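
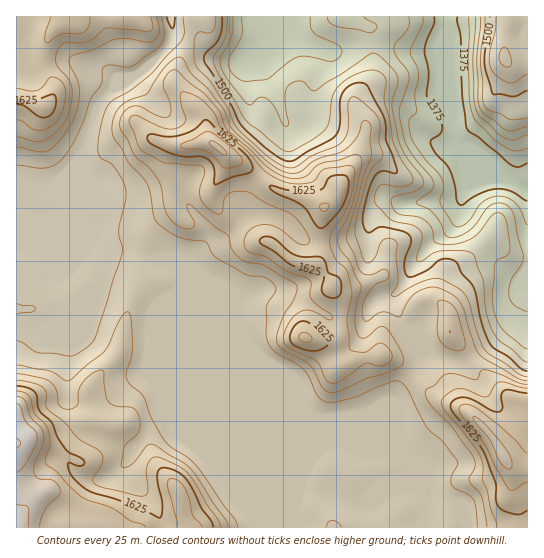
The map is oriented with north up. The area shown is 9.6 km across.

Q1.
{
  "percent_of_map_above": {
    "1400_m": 95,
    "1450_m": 86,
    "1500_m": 79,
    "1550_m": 38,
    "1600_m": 17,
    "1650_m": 4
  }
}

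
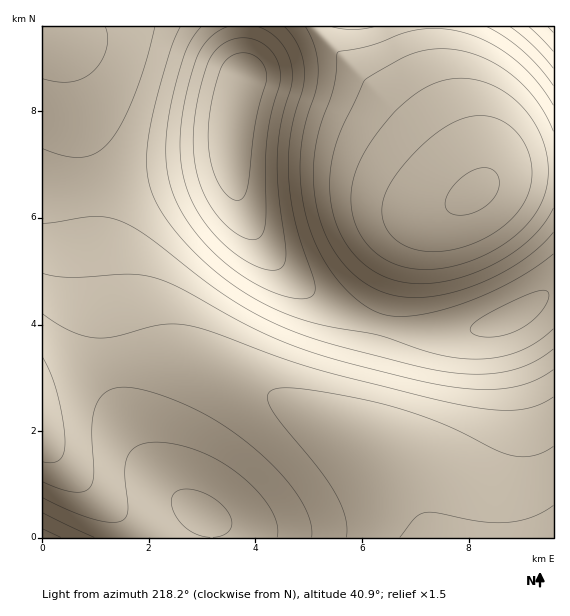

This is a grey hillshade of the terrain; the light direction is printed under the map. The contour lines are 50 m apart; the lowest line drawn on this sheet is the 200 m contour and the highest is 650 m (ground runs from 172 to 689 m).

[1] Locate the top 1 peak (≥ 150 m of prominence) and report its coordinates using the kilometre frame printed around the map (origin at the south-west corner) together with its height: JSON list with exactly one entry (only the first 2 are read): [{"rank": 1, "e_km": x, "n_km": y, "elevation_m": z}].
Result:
[{"rank": 1, "e_km": 3.74, "n_km": 8.56, "elevation_m": 689}]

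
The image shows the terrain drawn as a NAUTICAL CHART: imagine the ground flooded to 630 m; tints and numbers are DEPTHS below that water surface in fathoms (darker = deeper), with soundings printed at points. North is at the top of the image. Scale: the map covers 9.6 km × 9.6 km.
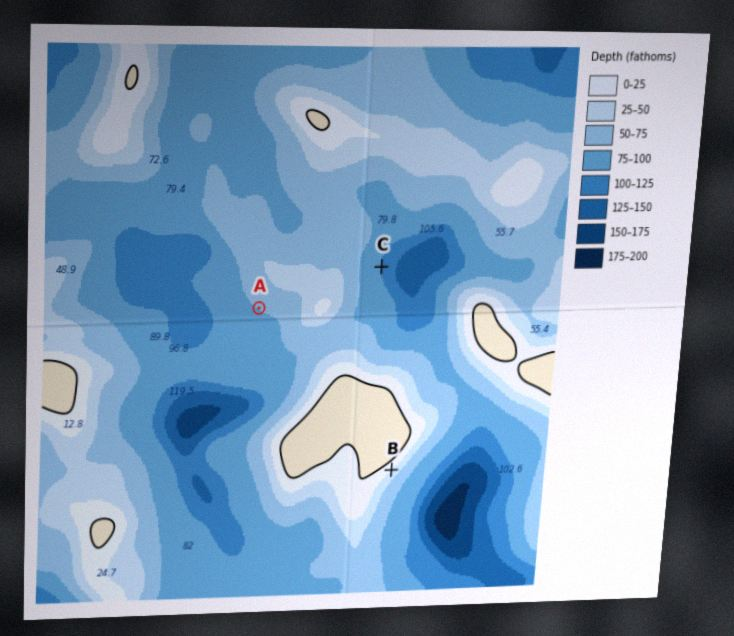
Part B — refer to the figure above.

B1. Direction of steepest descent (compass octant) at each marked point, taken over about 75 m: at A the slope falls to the SW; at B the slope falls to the SE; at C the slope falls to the E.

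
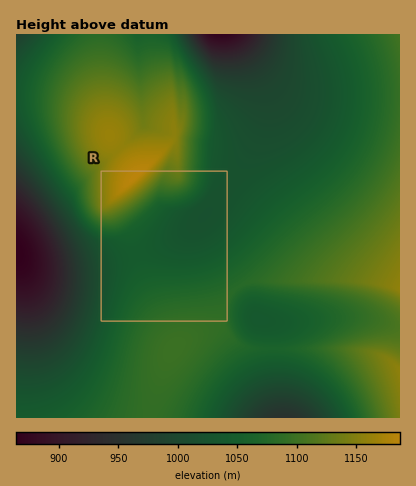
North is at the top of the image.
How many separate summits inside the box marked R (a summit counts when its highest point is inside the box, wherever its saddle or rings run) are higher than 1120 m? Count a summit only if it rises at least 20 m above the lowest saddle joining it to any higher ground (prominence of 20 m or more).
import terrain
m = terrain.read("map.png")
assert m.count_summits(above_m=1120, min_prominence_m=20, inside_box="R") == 1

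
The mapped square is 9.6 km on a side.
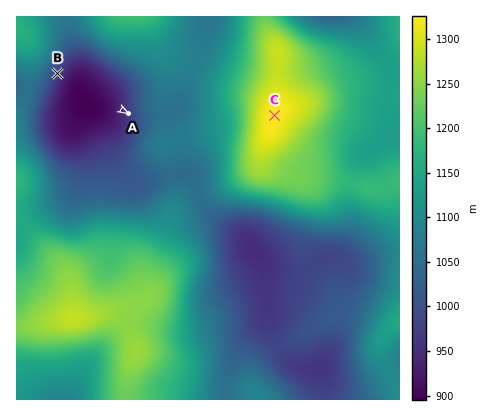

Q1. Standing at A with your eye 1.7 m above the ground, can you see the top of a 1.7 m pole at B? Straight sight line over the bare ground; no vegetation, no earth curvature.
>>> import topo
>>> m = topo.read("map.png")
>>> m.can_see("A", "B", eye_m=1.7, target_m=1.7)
True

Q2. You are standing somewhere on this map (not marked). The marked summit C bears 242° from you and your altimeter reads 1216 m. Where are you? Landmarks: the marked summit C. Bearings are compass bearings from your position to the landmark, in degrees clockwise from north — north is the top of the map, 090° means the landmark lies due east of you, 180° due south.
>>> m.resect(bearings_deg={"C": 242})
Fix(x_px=331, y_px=85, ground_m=1216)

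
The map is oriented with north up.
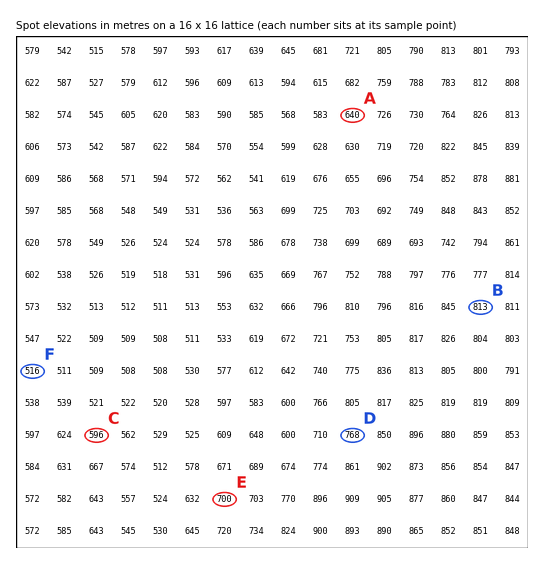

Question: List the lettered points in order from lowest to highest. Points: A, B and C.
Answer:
C A B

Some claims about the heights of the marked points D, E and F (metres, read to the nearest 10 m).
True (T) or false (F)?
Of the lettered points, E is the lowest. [F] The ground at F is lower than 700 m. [T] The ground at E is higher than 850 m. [F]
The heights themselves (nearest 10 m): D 770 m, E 700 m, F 520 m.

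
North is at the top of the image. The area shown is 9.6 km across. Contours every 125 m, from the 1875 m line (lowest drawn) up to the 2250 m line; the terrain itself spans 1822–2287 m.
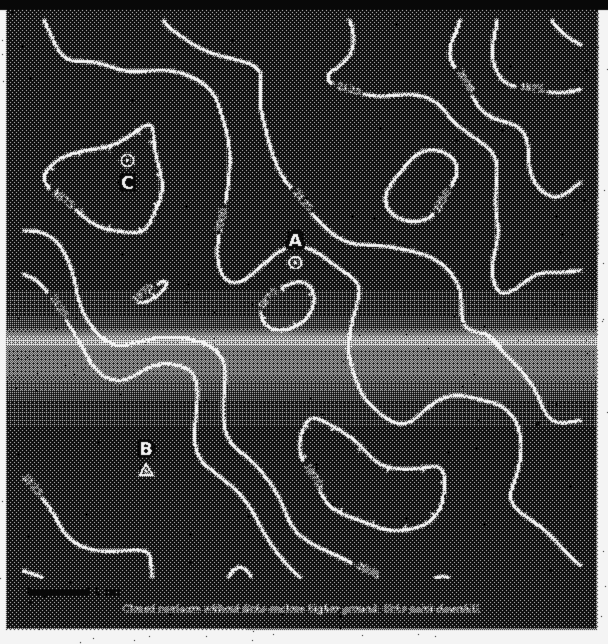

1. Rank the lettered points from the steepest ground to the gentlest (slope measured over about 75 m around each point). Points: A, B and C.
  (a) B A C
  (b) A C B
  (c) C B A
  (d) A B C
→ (d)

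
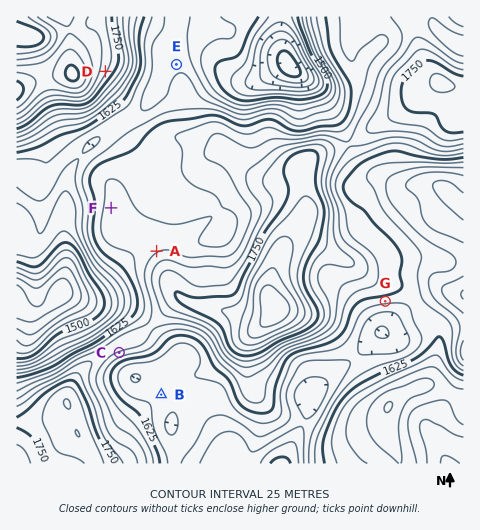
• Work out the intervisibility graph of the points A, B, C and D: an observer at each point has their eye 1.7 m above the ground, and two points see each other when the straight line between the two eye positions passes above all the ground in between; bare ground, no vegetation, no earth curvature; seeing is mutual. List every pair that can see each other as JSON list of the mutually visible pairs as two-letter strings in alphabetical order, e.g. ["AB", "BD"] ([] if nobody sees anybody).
["AD", "BC"]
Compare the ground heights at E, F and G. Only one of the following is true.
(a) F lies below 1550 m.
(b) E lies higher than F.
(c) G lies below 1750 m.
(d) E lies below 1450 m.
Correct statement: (c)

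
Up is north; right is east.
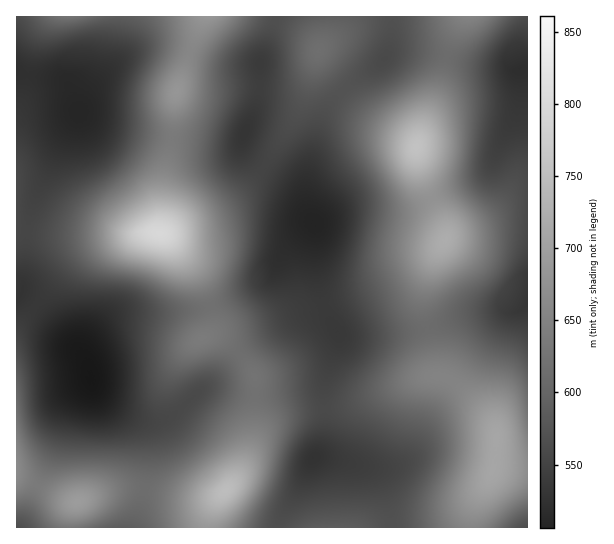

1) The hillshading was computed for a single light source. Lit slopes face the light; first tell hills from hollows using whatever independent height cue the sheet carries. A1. NW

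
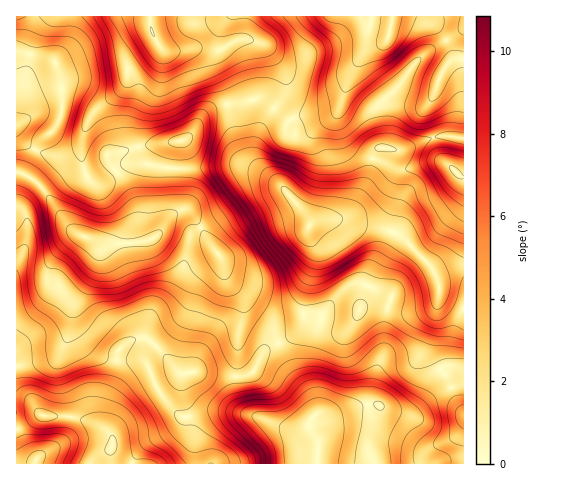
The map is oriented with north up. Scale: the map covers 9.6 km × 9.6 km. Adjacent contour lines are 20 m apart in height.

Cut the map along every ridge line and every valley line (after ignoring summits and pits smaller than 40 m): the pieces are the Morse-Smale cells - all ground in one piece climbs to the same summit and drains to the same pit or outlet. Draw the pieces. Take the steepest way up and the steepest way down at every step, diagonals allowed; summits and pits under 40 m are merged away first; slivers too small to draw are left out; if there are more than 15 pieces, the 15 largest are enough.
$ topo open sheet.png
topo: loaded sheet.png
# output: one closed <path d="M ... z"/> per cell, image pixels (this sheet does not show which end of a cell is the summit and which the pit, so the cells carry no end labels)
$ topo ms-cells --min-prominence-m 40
<path d="M20 172l-4 1 0 225 15 4 10 13 35 2 20 7 9 6-3-7 2-18 11-31 3-21 7-9 13-6 7 0 12 8 23 27 21-1 28 4 14 0 7-2 5-5 7-15 16-12-8-21-15-12-27-28-9-26-13-17-11-21-7-6-7-1-8 4-11 16-12 10-20 4-26 0-28-11-10-10-26-37-8-8z"/><path d="M340 219l-20 1-9 4-2 3-1 4 8 20 0 6-11 36-2 30-9 11-16 9 14 28 16 20 8 19 0 4-7 12 9 16-1 21 146 1 1-197-16 3-11 8-8-14-31-30z"/><path d="M150 16l-117 0-7 24-3 7-6 3 1 2 29 6 9 5 6 20 1 19-1 11-5 12-17 15-16 34 16 12 26 37 10 10 28 11 37-2-5-4 1-29-2-7-11-21-11-13-6-13 36-9 39-5 9-7 15-21 12-7 9-2-16-47-7-6-7-2-17 2-14 0-5-2-8-15z"/><path d="M463 16l-70 0-6 24-5 4-14 5-8 8-9 17-11 31-4 5-11 4-27 2-10 4-14-12-8 11-10 20-1 19 4 7 44 45 8 14 9-4 22-2 10-8 15-29 7-27 5-6 23 2 35-14 27 2z"/><path d="M227 105l-9 1-12 7-15 21-9 7-45 6-28 7-2 3 6 11 11 13 11 21 2 7 0 32 9 0 8-3 19-24 8-4 7 1 7 6 11 21 13 17 9 26 27 28 15 12 9 22 15-9 9-11 2-30 11-36 0-6-8-20 2-8-7-13-25-27-33-24-10-19z"/><path d="M145 338l-14 2-12 10-4 24-10 25-3 24 11 16-3 10 1 15 206-1 1-21-9-16 7-12 0-4-8-19-16-20-14-28-9 4-7 7-7 15-5 5-7 2-14 0-28-4-21 1-23-26z"/><path d="M452 136l-15 0-35 14-23-2-5 6-7 27-13 26-6 7-10 4 23 8 20 2 17 6 31 30 8 14 11-8 16-4 0-127z"/><path d="M392 16l-148 0 0 19-3 4 24 6 15 19 6 13 0 13-11 19 11 10 5 1 7-4 32-3 9-5 8-26 13-25 8-8 14-5 5-4z"/><path d="M243 16l-92 0-1 10 11 23 5 2 31-2 7 2 7 6 17 48 31-6 15 9 12-18-3-20-18-25-24-6 3-4z"/><path d="M32 16l-16 1 0 155 8 3 16-35 17-15 6-20-1-22-6-20-9-5-30-6 6-5 3-7 6-19z"/><path d="M43 415l-8 2-19 13 1 34 93-1 3-24-7-9-30-13z"/><path d="M259 99l-30 5-2 4 13 44 6 9 20 13-11-16 0-14 8-21 11-14z"/><path d="M22 399l-6 0 1 30 23-15-9-12z"/>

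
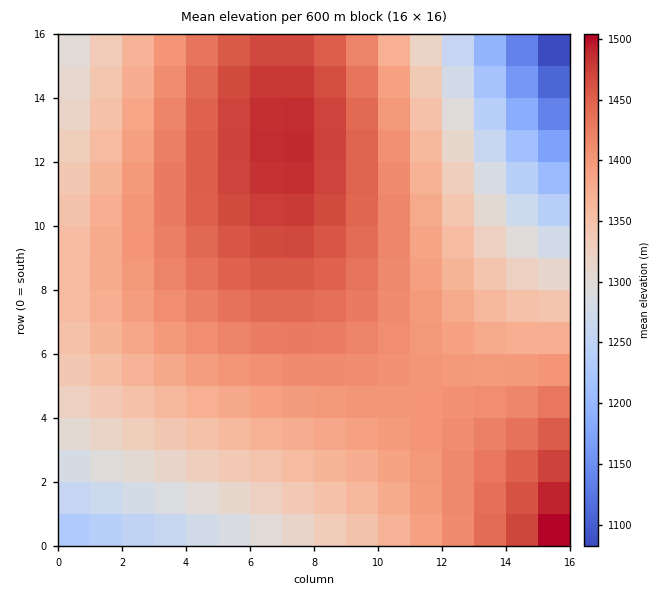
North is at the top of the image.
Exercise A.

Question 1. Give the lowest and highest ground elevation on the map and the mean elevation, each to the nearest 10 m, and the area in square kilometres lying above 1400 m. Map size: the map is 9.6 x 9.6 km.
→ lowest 1050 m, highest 1530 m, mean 1380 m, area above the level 40.4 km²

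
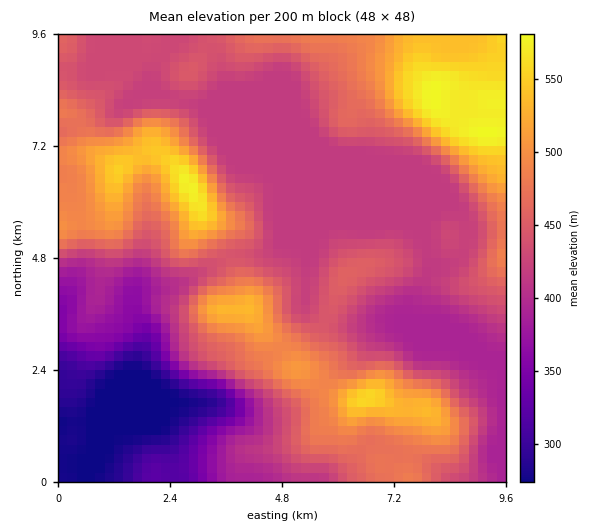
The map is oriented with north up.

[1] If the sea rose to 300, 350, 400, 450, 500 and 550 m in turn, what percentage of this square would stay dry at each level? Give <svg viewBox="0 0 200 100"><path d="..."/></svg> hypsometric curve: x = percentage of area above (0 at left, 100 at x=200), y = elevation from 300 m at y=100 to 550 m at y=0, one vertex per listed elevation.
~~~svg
<svg viewBox="0 0 200 100"><path d="M186 100l-7-20-22-20-79-20-45-20-23-20"/></svg>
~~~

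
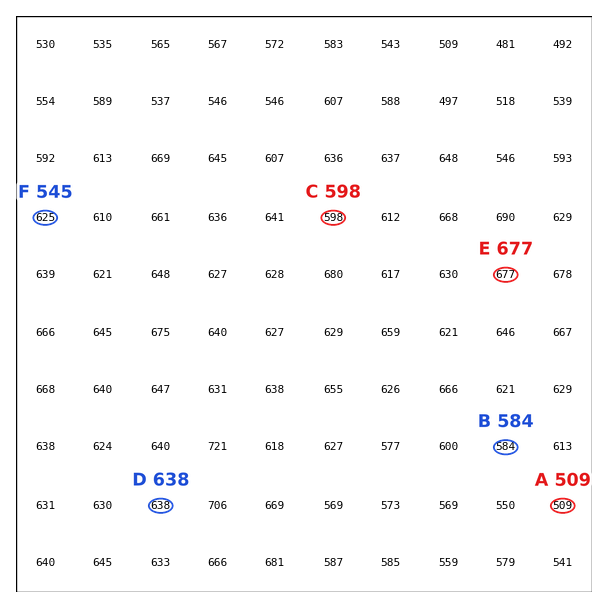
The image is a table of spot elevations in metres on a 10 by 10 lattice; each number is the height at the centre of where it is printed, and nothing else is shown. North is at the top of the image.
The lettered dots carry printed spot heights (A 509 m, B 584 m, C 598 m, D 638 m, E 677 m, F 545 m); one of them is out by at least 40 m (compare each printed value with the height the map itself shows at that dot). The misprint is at F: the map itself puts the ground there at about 625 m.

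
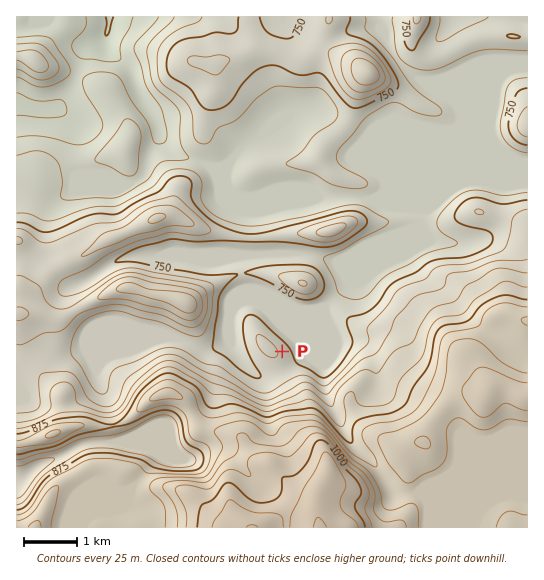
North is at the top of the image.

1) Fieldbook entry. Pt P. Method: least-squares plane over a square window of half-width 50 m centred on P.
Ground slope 5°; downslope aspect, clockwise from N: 67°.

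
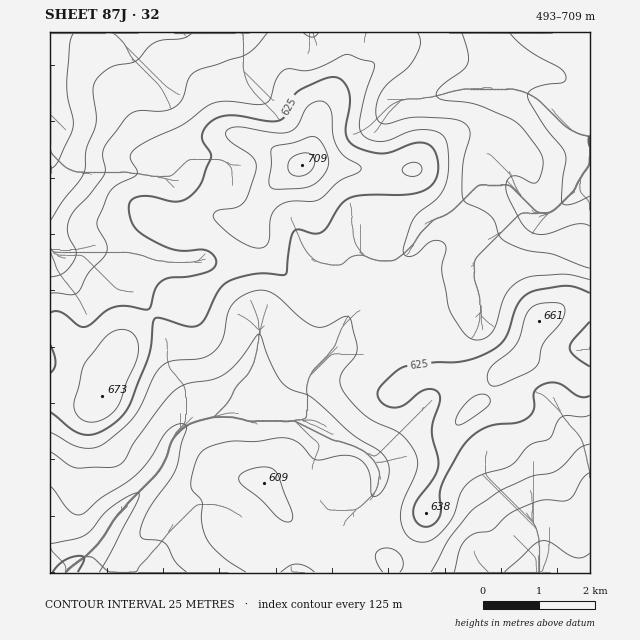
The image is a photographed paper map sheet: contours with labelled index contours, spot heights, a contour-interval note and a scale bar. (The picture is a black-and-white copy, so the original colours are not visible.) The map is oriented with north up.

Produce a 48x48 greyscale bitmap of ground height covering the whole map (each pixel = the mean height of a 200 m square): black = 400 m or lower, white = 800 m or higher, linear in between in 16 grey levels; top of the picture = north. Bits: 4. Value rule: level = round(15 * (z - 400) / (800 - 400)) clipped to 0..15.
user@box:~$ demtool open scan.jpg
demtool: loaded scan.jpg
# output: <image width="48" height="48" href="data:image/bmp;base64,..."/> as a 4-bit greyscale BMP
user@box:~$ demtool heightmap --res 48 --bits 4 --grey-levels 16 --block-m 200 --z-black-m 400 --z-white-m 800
<image width="48" height="48" href="data:image/bmp;base64,Qk32BAAAAAAAAHYAAAAoAAAAMAAAADAAAAABAAQAAAAAAIAEAAATCwAAEwsAABAAAAAAAAAAAAAAABEREQAiIiIAMzMzAERERABVVVUAZmZmAHd3dwCIiIgAmZmZAKqqqgC7u7sAzMzMAN3d3QDu7u4A////AEREVVVVVmZmd3d3d3d3eId3ZlVVVUREVURERVVVZmZnd3d3d3d3eId3dmVVVVRFVVRERVVmZmZ3d3d3d3d3d3d3dmVVVVVVVVVVRFVmZmZ3d3d3d3d3d3eIh2ZmVVVVVVVVVFVmZmd3d3d3d3d3d3iJh3ZmZVVVVVZmVUVWZmd3d3eHd3d3d3iZmHdmZlVVVVZmZVVWZmd3d3iHd3d3d3iJiHd2ZmZmZWZmZlVVZnd3eIiHd3d3d3eIiId3dmZmZWZmZmZVVnd3eIh3d3d3d3eIiIh3d3ZmZmZ3d2ZlVmd3d3d3d3d3d3d4iIiIh3d3Znd3d3ZlVmd3d3d3d3d3d3eIiYiIiHd3dneIh3dmVmZ3d3d3dmZnd3eImZiIiId3d4iJiHdmZmZmZmZmZmZ3d3iImZmIiIiHd4mZmYd2ZmZmZmZmZmd3eIiImZmZmYiHd5mqqph3ZmZmZmZmZnd4iIiIiZmZmZiIiJmaqph3dmZmZmZnd3d4iJmIiZmZmZiIiJmaqqmHd2ZmZmd3d3eIiJmYmZmZmZiImZmaqqmHd3d3Zmd3d3eIiImZmZmaqZmZmYmaqqmId3d3d3d3d3d4iIiIiJmZqqmZmImZqqqYiIh3d3d3d3d4iIiIiIiJmqmZiJmZmqqYiIiHd3d3d3d4iIiIiIiImaqZiJmZmZmYiIiId3d3d3d4iIiIiId4iaqZmJmImZmYiZiId3d3iIh4iIiIiHd3iaqpmYiIiIiImZmId3d4iIiIiIiIh3d3iZqpmYiIiIiImZmIh3eIiIiIiIiIh3d3iJmZmXd4iIiImZmYiIiIiIiIiIiIh3d3eIiIiGd4iIiIiIiJmIiIiIiIiIiIh3d3d3d4d2Z3iIiIiIiJmZmYiIiIiIiIh3d3d3d3dmZ3eIiIiIiJmZmYiIiIiId4h3d3d3dmZmZ3eIiJmZmZmamYiIiIiIh3d3d3dmZmZmZ3iIiZmZmZqqmZiYiIiIh3d3d3ZmVWZmZ3iImZmZmaqqmZmZiIiIh3d3d3ZlVVVVZ3eImZmZmZmqqZmZmIiIiId3dmZVVVVVZneIiIiImZmaqqqpmYiIiIh3ZmZVVVRVVmd4iIiIiZmaq7uqmZmZmZh3ZmZmZVRFVWZ3eIiIiZmaq7u6qZmZmZh3ZmZmZVRFVWZ3iIiIiZmaq7y7qZmZmZh3ZmZmZVRFVWZ3eIiIiZmaq7u6qZiImZh3ZmZmZVREVWZ3d4iIiZqqqqqqmId4iIh3ZmZmVURERVZnd3eIiZmZmZqqmId3d3d3ZmZlVURERVZmd3d3iImIiJmqmIdmZ3ZmZmZVVEREVVZmZmZ3eIiIiJmZmYdmZmZmZlVVVEVEVWZmZmZnd3d3eImZmId2ZmZVVVVVVVVUVWZmZmZnd3d3eIiJmId2ZmZlVVVVVVVUVVZmZmZmd3d3d4iIiIh3dmZmVVVVVVVUVVVmZmZmZnd3d3d3iId3d2ZmZVVVVVVUVVVVVmZmZmZnd3d3d3d3d2ZmVVVVVVVEVVVVVWZmZmZmd3d3d3d3d2ZmVVVVRERA=="/>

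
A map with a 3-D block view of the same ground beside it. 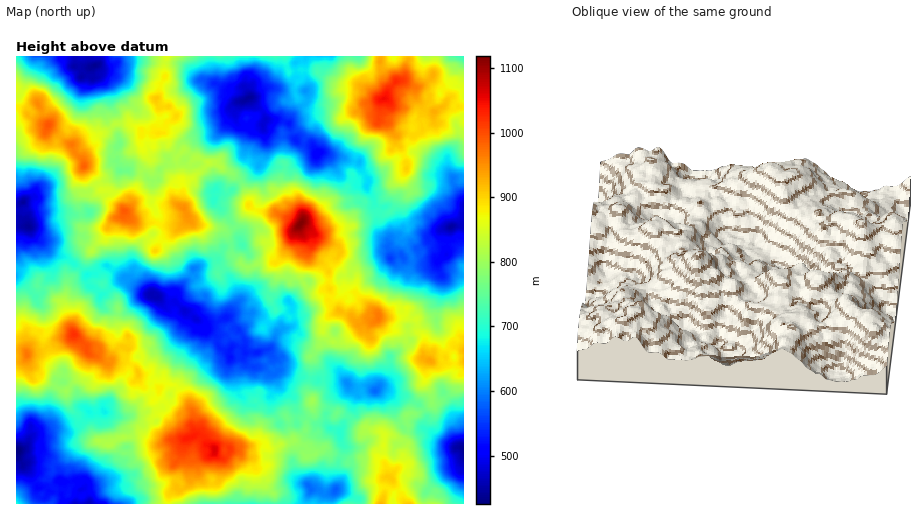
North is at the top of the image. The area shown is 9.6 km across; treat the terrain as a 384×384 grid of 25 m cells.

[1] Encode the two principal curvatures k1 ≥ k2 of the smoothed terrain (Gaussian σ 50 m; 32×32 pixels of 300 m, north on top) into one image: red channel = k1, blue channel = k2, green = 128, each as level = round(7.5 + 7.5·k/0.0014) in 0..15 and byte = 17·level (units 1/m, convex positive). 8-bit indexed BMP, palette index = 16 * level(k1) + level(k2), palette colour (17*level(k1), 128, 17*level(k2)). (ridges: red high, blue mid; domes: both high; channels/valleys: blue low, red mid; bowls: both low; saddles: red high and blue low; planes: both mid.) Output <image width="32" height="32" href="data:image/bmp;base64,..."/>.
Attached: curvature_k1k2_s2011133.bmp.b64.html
<image width="32" height="32" href="data:image/bmp;base64,Qk02CAAAAAAAADYEAAAoAAAAIAAAACAAAAABAAgAAAAAAAAEAAATCwAAEwsAAAABAAAAAAAAAIAAABGAAAAigAAAM4AAAESAAABVgAAAZoAAAHeAAACIgAAAmYAAAKqAAAC7gAAAzIAAAN2AAADugAAA/4AAAACAEQARgBEAIoARADOAEQBEgBEAVYARAGaAEQB3gBEAiIARAJmAEQCqgBEAu4ARAMyAEQDdgBEA7oARAP+AEQAAgCIAEYAiACKAIgAzgCIARIAiAFWAIgBmgCIAd4AiAIiAIgCZgCIAqoAiALuAIgDMgCIA3YAiAO6AIgD/gCIAAIAzABGAMwAigDMAM4AzAESAMwBVgDMAZoAzAHeAMwCIgDMAmYAzAKqAMwC7gDMAzIAzAN2AMwDugDMA/4AzAACARAARgEQAIoBEADOARABEgEQAVYBEAGaARAB3gEQAiIBEAJmARACqgEQAu4BEAMyARADdgEQA7oBEAP+ARAAAgFUAEYBVACKAVQAzgFUARIBVAFWAVQBmgFUAd4BVAIiAVQCZgFUAqoBVALuAVQDMgFUA3YBVAO6AVQD/gFUAAIBmABGAZgAigGYAM4BmAESAZgBVgGYAZoBmAHeAZgCIgGYAmYBmAKqAZgC7gGYAzIBmAN2AZgDugGYA/4BmAACAdwARgHcAIoB3ADOAdwBEgHcAVYB3AGaAdwB3gHcAiIB3AJmAdwCqgHcAu4B3AMyAdwDdgHcA7oB3AP+AdwAAgIgAEYCIACKAiAAzgIgARICIAFWAiABmgIgAd4CIAIiAiACZgIgAqoCIALuAiADMgIgA3YCIAO6AiAD/gIgAAICZABGAmQAigJkAM4CZAESAmQBVgJkAZoCZAHeAmQCIgJkAmYCZAKqAmQC7gJkAzICZAN2AmQDugJkA/4CZAACAqgARgKoAIoCqADOAqgBEgKoAVYCqAGaAqgB3gKoAiICqAJmAqgCqgKoAu4CqAMyAqgDdgKoA7oCqAP+AqgAAgLsAEYC7ACKAuwAzgLsARIC7AFWAuwBmgLsAd4C7AIiAuwCZgLsAqoC7ALuAuwDMgLsA3YC7AO6AuwD/gLsAAIDMABGAzAAigMwAM4DMAESAzABVgMwAZoDMAHeAzACIgMwAmYDMAKqAzAC7gMwAzIDMAN2AzADugMwA/4DMAACA3QARgN0AIoDdADOA3QBEgN0AVYDdAGaA3QB3gN0AiIDdAJmA3QCqgN0Au4DdAMyA3QDdgN0A7oDdAP+A3QAAgO4AEYDuACKA7gAzgO4ARIDuAFWA7gBmgO4Ad4DuAIiA7gCZgO4AqoDuALuA7gDMgO4A3YDuAO6A7gD/gO4AAID/ABGA/wAigP8AM4D/AESA/wBVgP8AZoD/AHeA/wCIgP8AmYD/AKqA/wC7gP8AzID/AN2A/wDugP8A/4D/AKVgw8XEwfbmwZP3+KWUx6PWx/jmwZJwoHDi4tOzgOW0tbK0koJwo7W1k7Gz5tXmo6S2xYJgcLFQ19bXxKLyxZNhlMe0gqWlxJGU+NWmoqbGo9fIodWzxtKkptfm6MZiYXGlk8W1trS0o7Wlx5TX99bWo8WB1+fXsrTXs7XHpZSCoJOU1+f6+OSixujoxtXl6Pbm5ua2pcaAxZHmw9bDgFCxUJOTw7Nyxbaio5XI2KaDccZxorSkkID55tqhorPlx6CSc8TDkmGikrSRtObFlZSStcPXstbl9cLHpNX31LSkosai+ZDDUNTFtaSR+delgqS2g6PF+aOToYGSgqDU1NWz+tG0s+jFsOi0x9TDpaSjxuaSpdWitlDBUHCT6PVAxdfXk2C1g/mz9rXWpMikUZODgoNy48SjgMaUs3O05uTU+bW0cNb45sSypLWlpbSUkpPCgnH45mGkteeA0vn6xJHXpMP39uejxPnVtpSkpLKlkbKg57P19dW0+6GxkOaztcbFsfn5o8TU57PXg4NytrSx+6CAgPiAkujVxKTDpHG215Ny1OWCkOLXtmCicJOycbWR9tKBxPf1xPn4xNej1cbGYMXFtqKS+oBgkKG0s/eQk7X1QJPF1ISz6LTn17WztdTFotWToeSw0ECxYObD+KOCkuTj0sTWlOSSpJSUxVCTpPmi2MGR03GzsNfXkLP4svnT1XGisOSB5sSjkqRxcLTmlJLBsvVwpWD49cVwsKPnwsP3o+rClNa0k1CS1oSAxKSTYcXH9calwPX0tZLWk7Nw1pD1xOfR18aTcce0tcS0cmCktdfS95X5oLT45/bUtHKQgPv498Wz1KFypMWScLGDgtbGw1D1+eizg5X41ZCxxuL3wv3GlLXms/bFoqSUw2CitdbFkdD495C1+fhggbP8wNW098LVkcSjo8bXgqSjxWBw1dOyxZLncqTE4mBhgPTCxNbGo8eyk5Dmw+b3xdOzgYCU+eWycKGSkcjW07P302DEscKis8PUcLP61XKDcOe2pJD36nCjg9eClJT1+LORoPf6pDCRsWDE5OT2dIHUxufl9vfEg4DmtpSyxbHE98SisrLAYJCTw6Dl1aKjYYCU2Pex16XlgOfH18XCpIChkHDG0bKS16PF1vO0xdb54bTE+tWjtKTVtZKj+dd0c4H4oZBwttTm9tT51oRyt7aAwfj0p6D35ebC1vfm98SEcYGx+NfStJO119Xox6K05dSw+9algIKSpLL41MGjsqK1gaOB05Fg2LS1xfeT1qORtsSUo7NggYFhk9X51mBwkaFAcqT2w+O1tviS1PrE9dXGlaPDgHJwkHCitPKwhISl15OSxMKx57L5cPTRwtPE1dU="/>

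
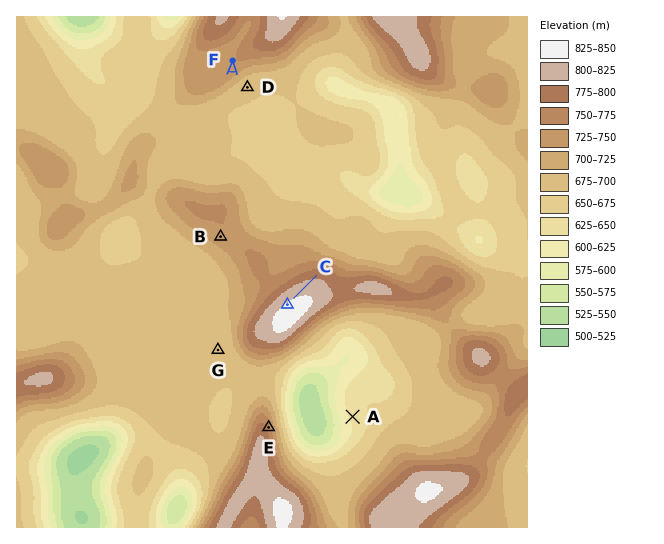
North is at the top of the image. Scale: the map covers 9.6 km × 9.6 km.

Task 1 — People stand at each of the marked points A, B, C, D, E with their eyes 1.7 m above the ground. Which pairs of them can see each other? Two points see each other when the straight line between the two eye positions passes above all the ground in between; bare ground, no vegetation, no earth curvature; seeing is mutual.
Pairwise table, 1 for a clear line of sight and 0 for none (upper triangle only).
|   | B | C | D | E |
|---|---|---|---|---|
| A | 0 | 0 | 0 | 1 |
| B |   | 1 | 0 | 0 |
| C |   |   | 1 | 0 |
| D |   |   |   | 0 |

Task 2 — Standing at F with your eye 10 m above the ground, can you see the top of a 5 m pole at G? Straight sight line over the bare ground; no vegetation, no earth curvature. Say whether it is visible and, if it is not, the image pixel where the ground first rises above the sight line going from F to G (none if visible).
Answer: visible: false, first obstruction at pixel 226 192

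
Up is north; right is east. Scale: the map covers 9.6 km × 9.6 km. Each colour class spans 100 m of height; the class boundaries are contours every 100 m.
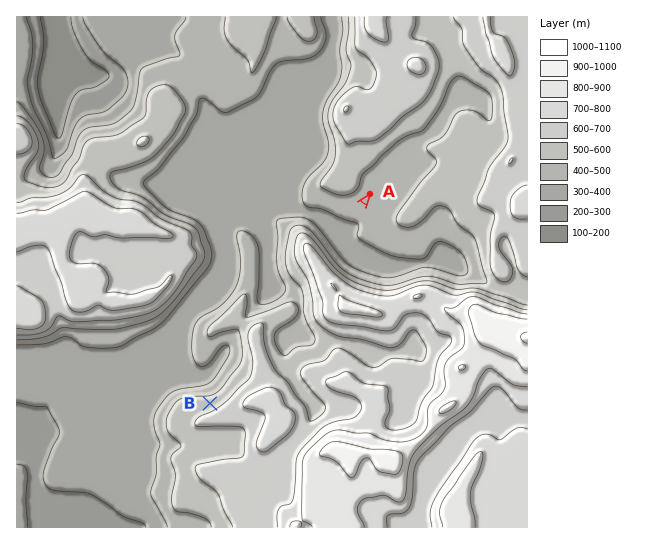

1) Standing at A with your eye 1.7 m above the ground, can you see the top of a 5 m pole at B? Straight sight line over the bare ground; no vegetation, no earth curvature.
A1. no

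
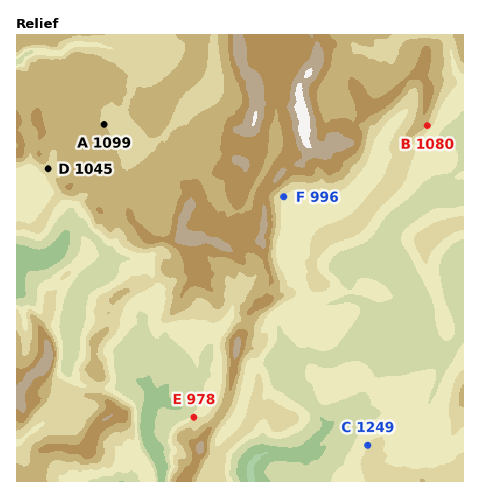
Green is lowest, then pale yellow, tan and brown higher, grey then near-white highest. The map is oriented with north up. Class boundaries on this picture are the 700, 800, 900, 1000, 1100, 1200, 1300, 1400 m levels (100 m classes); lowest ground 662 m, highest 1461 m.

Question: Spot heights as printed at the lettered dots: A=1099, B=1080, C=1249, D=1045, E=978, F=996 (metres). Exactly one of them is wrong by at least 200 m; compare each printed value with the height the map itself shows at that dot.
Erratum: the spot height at C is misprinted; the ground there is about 999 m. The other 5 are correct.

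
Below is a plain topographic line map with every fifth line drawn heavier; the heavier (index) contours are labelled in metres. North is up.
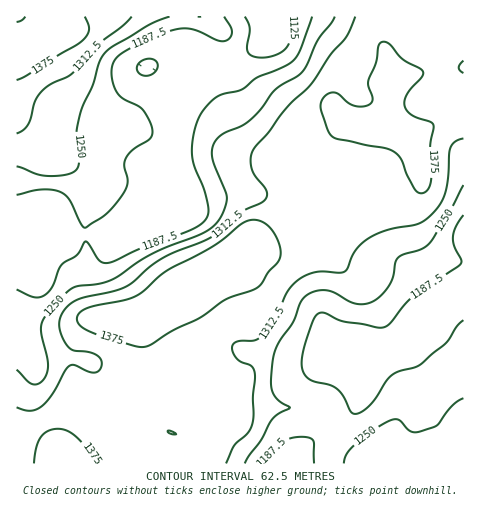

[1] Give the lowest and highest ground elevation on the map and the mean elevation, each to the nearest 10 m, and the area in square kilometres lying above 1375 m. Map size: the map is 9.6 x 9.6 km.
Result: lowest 1090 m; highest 1440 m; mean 1280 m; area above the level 10.5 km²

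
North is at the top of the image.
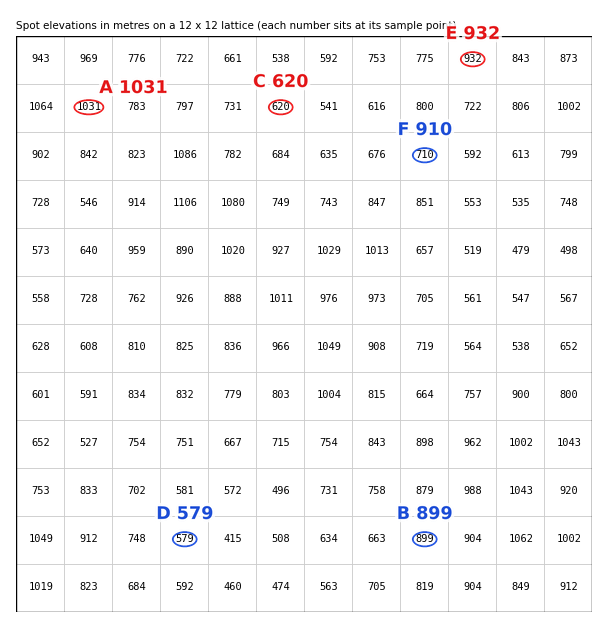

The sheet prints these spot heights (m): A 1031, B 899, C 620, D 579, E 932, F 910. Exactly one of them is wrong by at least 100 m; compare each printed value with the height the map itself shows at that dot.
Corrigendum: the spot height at F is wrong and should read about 710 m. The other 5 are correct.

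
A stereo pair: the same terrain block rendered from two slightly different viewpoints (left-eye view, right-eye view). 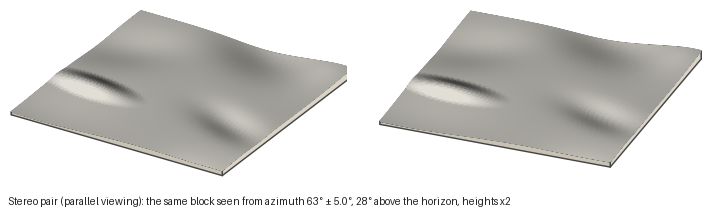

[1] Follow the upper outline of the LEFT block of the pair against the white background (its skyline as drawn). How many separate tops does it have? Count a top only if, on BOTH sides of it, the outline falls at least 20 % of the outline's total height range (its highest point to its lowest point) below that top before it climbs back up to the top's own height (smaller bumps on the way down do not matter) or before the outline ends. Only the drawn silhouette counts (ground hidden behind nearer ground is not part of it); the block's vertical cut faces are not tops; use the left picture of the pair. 1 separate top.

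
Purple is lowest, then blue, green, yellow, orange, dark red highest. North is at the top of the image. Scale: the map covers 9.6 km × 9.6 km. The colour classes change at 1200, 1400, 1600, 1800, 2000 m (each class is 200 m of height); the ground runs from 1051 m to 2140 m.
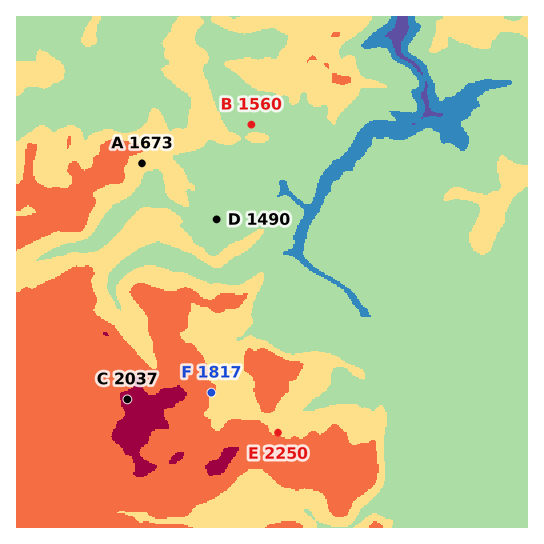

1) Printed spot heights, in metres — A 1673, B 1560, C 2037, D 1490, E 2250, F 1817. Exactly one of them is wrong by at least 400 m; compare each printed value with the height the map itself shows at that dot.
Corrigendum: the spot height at E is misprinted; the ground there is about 1750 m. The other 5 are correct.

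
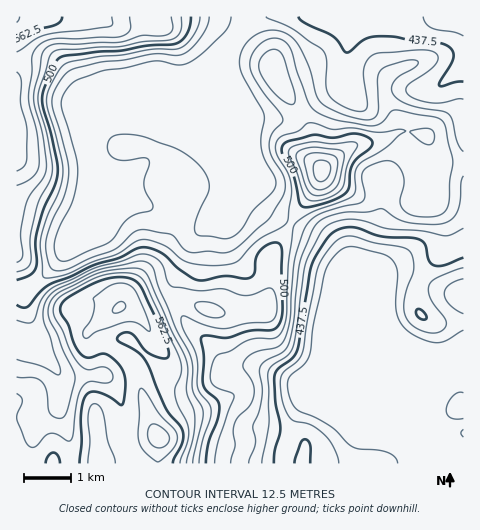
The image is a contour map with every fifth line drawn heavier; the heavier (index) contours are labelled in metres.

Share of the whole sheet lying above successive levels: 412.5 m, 88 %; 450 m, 74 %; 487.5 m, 35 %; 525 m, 20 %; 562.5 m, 7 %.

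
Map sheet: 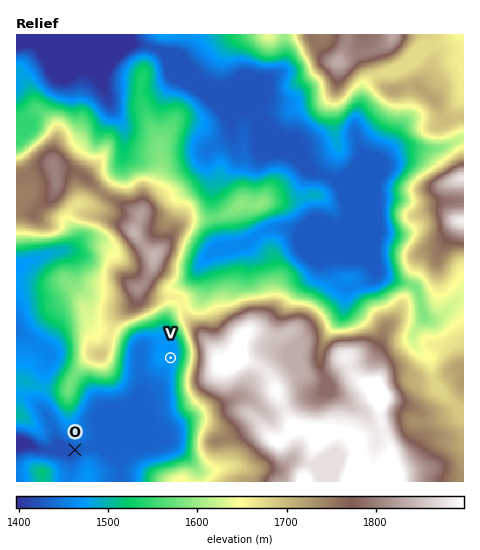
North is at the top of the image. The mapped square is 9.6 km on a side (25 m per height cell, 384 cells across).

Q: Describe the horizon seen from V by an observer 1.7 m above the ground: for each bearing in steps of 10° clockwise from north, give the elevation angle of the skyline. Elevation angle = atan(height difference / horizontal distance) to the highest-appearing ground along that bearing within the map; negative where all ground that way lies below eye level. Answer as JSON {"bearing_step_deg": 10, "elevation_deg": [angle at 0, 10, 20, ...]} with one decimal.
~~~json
{"bearing_step_deg": 10, "elevation_deg": [8.5, 10.0, 13.1, 16.1, 19.7, 23.0, 25.0, 25.9, 26.4, 26.6, 26.5, 26.0, 24.8, 22.5, 18.7, 13.6, 7.9, 3.6, 3.7, 1.4, -0.6, -0.2, -0.2, 0.6, 0.5, 2.8, 6.0, 8.5, 8.6, 8.2, 8.4, 9.9, 12.1, 12.9, 11.9, 10.4]}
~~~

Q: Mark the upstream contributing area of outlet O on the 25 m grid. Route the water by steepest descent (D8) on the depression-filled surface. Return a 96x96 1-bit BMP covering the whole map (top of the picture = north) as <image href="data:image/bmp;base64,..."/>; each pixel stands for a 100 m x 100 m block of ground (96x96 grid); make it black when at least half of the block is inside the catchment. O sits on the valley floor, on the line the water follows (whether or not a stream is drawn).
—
<image width="96" height="96" href="data:image/bmp;base64,Qk2+BAAAAAAAAD4AAAAoAAAAYAAAAGAAAAABAAEAAAAAAIAEAAATCwAAEwsAAAIAAAAAAAAA////AAAAAAAAAf////////8AAAAAAf////////8AAAAAAf////////+AAAAAAf////////+AAAAAAf////////+AAAAAAf////////+AAAAAA/////////+AAAAAB/////////+AAAAAB/////////+AAAAAB/////////8AAAAAD////////zwAAAAAD////////AAAAAAAD///////4AAAAAAAD///////4AAAAAAAH///////wAAAAAAAH///////wAAAAAAAH///////gAAAAAAAH///////gAAAAAAAH///////AAAAAAAAH///////AAAAAAAAH//////+AAAAAAAAD//////+AAAAAAAAD//////+AAAAAAAAB//////8AAAAAAAAA//////4AAAAAAAAAf/////gAAAAAAAAAP////AAAAAAAAAAAD///+AAAAAAAAAAAB///8AAAAAAAAAAAB///4AAAAAAAAAAAA///4AAAAAAAAAAAA///wAAAAAAAAAAAA///gAAAAAAAAAAAAf//AAAAAAAAAAAAAf/+AAAAAAAAAAAAAP/+AAAAAAAAAAAAAH/8AAAAAAAAAAAAAD/8AAAAAAAAAAAAAA/8AAAAAAAAAAAAAA/4AAAAAAAAAAAAAAwAAAAAAAAAAAAAAAAAAAAAAAAAAAAAAAAAAAAAAAAAAAAAAAAAAAAAAAAAAAAAAAAAAAAAAAAAAAAAAAAAAAAAAAAAAAAAAAAAAAAAAAAAAAAAAAAAAAAAAAAAAAAAAAAAAAAAAAAAAAAAAAAAAAAAAAAAAAAAAAAAAAAAAAAAAAAAAAAAAAAAAAAAAAAAAAAAAAAAAAAAAAAAAAAAAAAAAAAAAAAAAAAAAAAAAAAAAAAAAAAAAAAAAAAAAAAAAAAAAAAAAAAAAAAAAAAAAAAAAAAAAAAAAAAAAAAAAAAAAAAAAAAAAAAAAAAAAAAAAAAAAAAAAAAAAAAAAAAAAAAAAAAAAAAAAAAAAAAAAAAAAAAAAAAAAAAAAAAAAAAAAAAAAAAAAAAAAAAAAAAAAAAAAAAAAAAAAAAAAAAAAAAAAAAAAAAAAAAAAAAAAAAAAAAAAAAAAAAAAAAAAAAAAAAAAAAAAAAAAAAAAAAAAAAAAAAAAAAAAAAAAAAAAAAAAAAAAAAAAAAAAAAAAAAAAAAAAAAAAAAAAAAAAAAAAAAAAAAAAAAAAAAAAAAAAAAAAAAAAAAAAAAAAAAAAAAAAAAAAAAAAAAAAAAAAAAAAAAAAAAAAAAAAAAAAAAAAAAAAAAAAAAAAAAAAAAAAAAAAAAAAAAAAAAAAAAAAAAAAAAAAAAAAAAAAAAAAAAAAAAAAAAAAAAAAAAAAAAAAAAAAAAAAAAAAAAAAAAAAAAAAAAAAAAAAAAAAAAAAAAAAAAAAAAAAAAAAAAAAAAAAAAAAAAAAAAAAAAAAAAAAAAAAAAAAAAAAAAAAAAAAAAAAAAAAAAAAAAAAAAAAAAAAAAAAAAAAAAAAAAAAAAAAAAAAAAAAAAAAAAAAAAAAAAAAA="/>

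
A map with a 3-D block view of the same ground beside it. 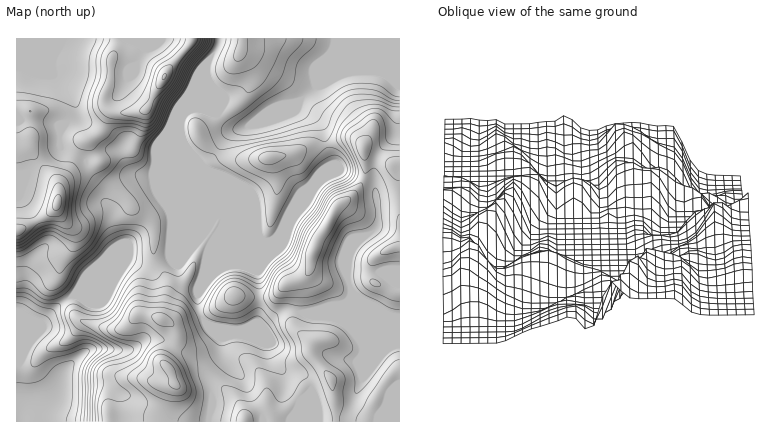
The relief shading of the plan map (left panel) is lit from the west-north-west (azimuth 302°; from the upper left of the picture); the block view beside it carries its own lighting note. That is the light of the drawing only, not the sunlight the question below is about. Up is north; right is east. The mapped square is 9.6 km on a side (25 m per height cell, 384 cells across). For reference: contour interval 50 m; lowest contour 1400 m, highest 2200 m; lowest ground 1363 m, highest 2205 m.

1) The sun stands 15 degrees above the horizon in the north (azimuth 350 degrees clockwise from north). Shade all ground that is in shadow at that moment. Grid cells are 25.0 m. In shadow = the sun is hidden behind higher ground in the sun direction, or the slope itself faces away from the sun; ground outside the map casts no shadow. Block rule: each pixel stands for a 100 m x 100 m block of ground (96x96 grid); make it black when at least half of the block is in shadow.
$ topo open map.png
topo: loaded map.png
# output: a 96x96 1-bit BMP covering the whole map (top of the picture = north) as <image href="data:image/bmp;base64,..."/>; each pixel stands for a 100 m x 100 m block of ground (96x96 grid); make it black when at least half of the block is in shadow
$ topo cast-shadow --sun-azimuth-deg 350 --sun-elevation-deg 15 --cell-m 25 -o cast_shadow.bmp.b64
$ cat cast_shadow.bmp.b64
<image width="96" height="96" href="data:image/bmp;base64,Qk2+BAAAAAAAAD4AAAAoAAAAYAAAAGAAAAABAAEAAAAAAIAEAAATCwAAEwsAAAIAAAAAAAAA////AAAAAAAAAAAAAAAAAAAAAAAAAAAAAAAAAAAAAAAAAAAAAAAAAAAAAAAAAAAAAOAAAAAAAAAAAAAAA+AAAAAAAAAAAAAAB/AAAAAAAAAAAAAAP+AAAAAAAAAAAAAAf8AAAAAAAAAAAAAAAAAAAAAAAAAAAAAAAAAAAAAAAAAAAAAAAAAAAAAAAAAAAAAAAAAAAAAAAAAAAAAAAAAAAAAAAAAAPAAAAAAAAAAAAAAAfgAAAAAAAAAAAAAA/4AAAAAAAAAAAAAA/+AAAAAAAAAAAAAAf//4AAAAAAAAAAAAH//8AAAAAAAAAAAAB//8AAAAAAAAAAAAA//+AAAAAAAAAAAAAf/8AAAAAAAAAAAAAfgAAAAAAAAAAAAAAMAAAAAPgAAAAAANwAAAAAA/wAAAAAAPwAAAAAB/8AAAAAAf4AAAAAB/8AAAAAB/4AAAAAAf8AAAAAB/8AAAAAAA8HgAAAD/8AAAAAAAAHwAAAH/+AAAAAAAAHz4AHD//AAAAAAAAHw8APD8/AAAAAAAABwcAeD4PgAAAAAAAAAAAID4H4AAAAAAAAAAAAA4D+AAAAAAAAAAAAB8B/AAAAAAAAAAAAB8A/AAAAAAAAAAAAB8A/gAAAAAAAAAAAB+A/gAAAAAAAAAAAD/A/wAAAAAAAAAAAz/+/wAAAAAAAAAAAT/+f4AAAAAAAAAAAD//P8AAAAAAAABAAD//v/4AAAAAAADgAD////8AAAAAAADwAD//j/8AAAAAAAD4AA//AP8AAAAAAAD8AAP+AD8AAAAAAAB+AAH8AA8AAAAAAAA+AAB8AAAAAAAAAAAeAAA8AAAAAAAAAAAAAAAIAAAAAAAAAAAAAAAAAAAAAAAAAAAAAAAAAAAAAAAAAAAAAAAAAAAAAAAAAAAAAAAAAAAAAAAAAAAAAAAAAAAAAAAAAAAAAAAAAAAAAAAAAAAAAAAAAAAAAAAAAGAAAAAAAAAAAAAwAGAAAAAAAYAcAADwAHAAAAAAAcA+AAAAADgAAAAAAcP+AAAAABwAAAAAAAf/AAAAAA8IAAAAAAP/wAAAAAf8AAAAAAD/4AAAAAH8AAAAAAD/8AAAAAB4AAAAAA//8AAAAAA4AAAAAd//8AAAAAAAAAAAAf//+AAAAAAAAAAAAD//+AAAAAAAAAAAAD//+AAAAAAAAAAAAH//+AAAAAAAAAAAAH//+AAAAAAAAAAAAP///ABwAAAAAAAAAD///gB8AAAAAAAAAAAP/4A+AAAAAAAAAAAH/8AfAAAAAAAAAAAH/8APgAAAAAAAAAAH/8ADwAAAAAAAAAAH/+ABwAAAAAAAAAAH/+AAAAAAAAAAAAAD/+AAAAAAAAAAAAAD/+AAAAAAAAAAAAAB/+AAAAAAAAAAAAAAf+AAAAAAAAAAAAAAf+AAAAAAAAAAAAAAP+AAAAAAAAAAAAAAP+AAAAAAAAAAAAAAH+AAAAAAAAAAAAAAD+AAAAAAAAAAAAAAB/AAAAAAAAAAAAAAB/AAAAAAAAAAAAAAA+AAAAAAAAAAAAAAAOAAAAAAAA="/>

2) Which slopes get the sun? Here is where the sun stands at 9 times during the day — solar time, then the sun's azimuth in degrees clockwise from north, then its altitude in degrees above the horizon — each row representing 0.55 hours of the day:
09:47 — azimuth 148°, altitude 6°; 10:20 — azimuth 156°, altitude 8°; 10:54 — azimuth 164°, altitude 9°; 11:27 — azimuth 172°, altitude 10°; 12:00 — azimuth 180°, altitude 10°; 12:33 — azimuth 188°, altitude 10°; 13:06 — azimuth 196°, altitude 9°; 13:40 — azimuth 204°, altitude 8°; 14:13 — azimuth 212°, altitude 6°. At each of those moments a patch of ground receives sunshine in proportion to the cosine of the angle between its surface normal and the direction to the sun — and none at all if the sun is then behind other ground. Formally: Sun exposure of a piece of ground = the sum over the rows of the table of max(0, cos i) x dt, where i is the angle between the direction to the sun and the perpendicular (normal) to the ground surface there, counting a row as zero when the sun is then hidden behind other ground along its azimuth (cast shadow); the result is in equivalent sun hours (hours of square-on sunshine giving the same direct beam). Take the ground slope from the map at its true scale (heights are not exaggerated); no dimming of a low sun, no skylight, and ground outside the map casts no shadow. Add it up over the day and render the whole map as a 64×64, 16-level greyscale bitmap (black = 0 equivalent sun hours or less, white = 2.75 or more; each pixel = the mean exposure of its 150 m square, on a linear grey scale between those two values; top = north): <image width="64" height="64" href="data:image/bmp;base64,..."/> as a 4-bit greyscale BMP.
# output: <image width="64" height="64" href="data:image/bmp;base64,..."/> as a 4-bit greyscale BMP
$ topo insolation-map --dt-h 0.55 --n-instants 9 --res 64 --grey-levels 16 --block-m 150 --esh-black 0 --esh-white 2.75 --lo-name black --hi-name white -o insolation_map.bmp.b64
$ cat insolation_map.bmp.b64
<image width="64" height="64" href="data:image/bmp;base64,Qk12CAAAAAAAAHYAAAAoAAAAQAAAAEAAAAABAAQAAAAAAAAIAAATCwAAEwsAABAAAAAAAAAAAAAAABEREQAiIiIAMzMzAERERABVVVUAZmZmAHd3dwCIiIgAmZmZAKqqqgC7u7sAzMzMAN3d3QDu7u4A////AEREREQzNEVEREREREREREREQzIzREREREREREREREREREREQzIzRURDREREVVVVVEMzIQJEQ0VERERVQyNERERERERDMzRUMiIiI0VniHZURDMgATQyJERERWZTEjVUREREREQzREMQERI0Z5q7p1REQyAAEiISRERGdkMhJFREVVVURDREMhEjRXiru8yWRERDEAASIiI0RFZkQzISRERmZlVERERDI1aJq6mZh0MzRDEAACIiIiREZmVVQhE1RHd3ZURERVRFZ4iHVERCESRDEAACMiIiIjVnZVVDESRUd3dlVERERVVEMzIjRTISNDIAACQxEjMiNXUyIzQxElZVZ3ZUQzIiIhAAASV1ISIzIQEUVCASNEVoYgABNDIRJERWiHZTIQAAAAABRUEAEzIREkVCAAJFaJhAABJEQyERRDWKqoYwAAAAAAEhAAEjMiIkQyAAASNYhSESNEREMQBEM2m8uWIQAAAAAAAAAjQzIiMhAAAAAkVURVZVREQzEEQxJGmql0IQABERAAAUQzIhERAAAAAkVEV4mGQ0REMyREIQE2iqmHm8qFMQATRDIRIiEAEiI3h1RFZUMjREREREQyABN6zMzMupdUMzRDIQI0RERDM4mWMQAAASREREREREMiNYq6hURWd3eJdTIhIzRERERHl1IAAAABNEREREREREV4h1IQABRoiZdTIiI0eJunRHl0IAAAACNERERERERWZmZBAAAAE1ZlMhEiIlm83MuYmWIREQASM0REREREVomXQgAAAAARERAAAAERNoq7u6qYdDREMzNERERERneJvdpRAAAAAAAAAAAAAAASV4iZmYm6mJmGVEREREWJrMze/pIAAAAAAAAAAAAAAAEkVmZlaLzLqqqXZURGmqqf7bvN1yAAAAAAAAAAAAERABIzIhEkirqpqql1RHvLll3Kh3m7YyIQAAAAAAAAEzIQAAAAAAJGiZmIh1RGipdUSIh1VomEMyIQAAAAAAATQhAAAAAAARE0aHZDM0VlMjRHd3ZVZ4YzMiEQAAAAAAJCIQAAAAAAAAA2dTIjREMjREd3dmVnmWMzIhEAAAAAACMhEAAAAAAAACRlMiRERWVESHZlVVerpzMiIREQAREQEyIRAAAAAAAAJWVENENFiZh7llREV6zKczIiIiMiIiISIiEAAAAAAAAlZ3ZUQyJIqp/JZERWi8uGMiIiRVMiIiIiIRABEREAACJGd2RDEAFHj/2WVXiau5djIiREVDMzMjIiERERERAAESV4dUMgAAEv/+uavLqpmIdUVVRERDMzMyIiIiIhEAARFHmGQzEAAAm+//7tqHeImqqpZUREMzMzMzMzIjMRARESeZh1QhAAESfP/9pkRGeKvMp1REREMzNERDMyMyEBAAFImql1IREwAVvutzISRWeJqGVDRERERENEMzNDIREAABWKuoUyJEAAFJymMREkVWd2VDJEREREREQzM0QyEQAAEmiYZDM0MAASSIZDIiNVVVQyIkRERERERDMzREIREAARR3ZDI0QxEiIjVlVDNFZUMiEkREREREREMzNERCERABAUZUM0REQzIiEkZmZVZUMiEjREREREREQzNFREMiEQAAATQzRVREMzIRNWd3ZVMhEjRERERERERDNGVERDIhAAAAA0RVVURDMhAkVndlQyIjNERERERERERYh1VERCEQAAACVWZlREMyABJFZ3ZDIzNERERERERESKmYdVVVMREAAAFWd2VEQyEAASRpqXVVVURERERERFeqqamXZmZCEQAAAmd3ZVRDIAABI1iZiJmXVERERERnmYiJmpiHdUMhEAAGd2VVVVQgAAE0RERorLdERERERmZVVVZ3d3dlRDMREVmGQiNVVCAAEkZTETV4hkRERERnZDIREREiM0QzMzM1mHUwAEVUMQEjaIZUREVmVERERpdTEAAAAAAAASMjRGqFVTAANEREMzVmaJl1RHmURERZhTIAAAAAAAAAARI1mEIkMAAzREREMyEmiYdmnelERGdTIhAAAAAAAAAAACRDEANBACIiIzQxABJHm7vP/nREVDIzMQAAAAAAAAAAEhAAA0MRMiIjREIRJGrf///9pEQyESRVIAAAAAAAAAAhAAABIyJEVVVVQyNorN7//sumRCAAJFdkAAAAAAAAASEAAAAREkVVVVQyNXmHVVZ4mqhEMRJERXdRAAAAAAABERAAAAAAIRERIRI0VkIAABJZq1Q0RERDVmUgAAAAAAABEAAAAAAAAAAAEjMzMhAAEUi8tEREREM1Z2MQAAAAAAAAAAAAAAAAABEjMiI0MhESSt7qRERERURWiGMRAAAAAAAAAAAAAAABIjMyISRDIRE43uxkRERnZVZnh2QyEREAAAAAAAEQASIzMzIhI0MyESWsy5RER4iHZmZmZUIiIhAAAAAAASIiMzREMyIzQzMiIkiqpURXiIh2ZmZVQyIiIQAAAAASNEREREQzNEREQzMhAnq5REVniIdmZlVEMzIiEAAAABJERERERDNERFVEMhAASt2EM0Z4d2ZmVVVDMiIhEAABEkREREQzMzMzRUQyAAAY3/gyJFZmZmZmZmUyIiIRABESRERERDMzIhEjMzIQAAO//nISNFVVVWd3dlMyIiERESJEREREMzMhERIjMyEAAEztoxIjRERFZmZlQzMiIiIiI0REREREMzIiI0QzIhABNohzIzRERERVREQzMyIiMzMj"/>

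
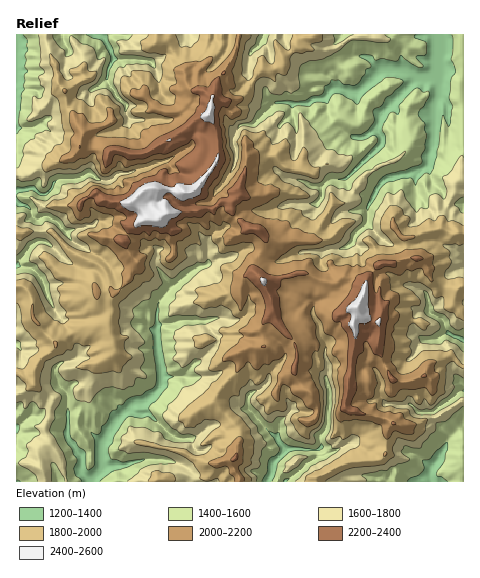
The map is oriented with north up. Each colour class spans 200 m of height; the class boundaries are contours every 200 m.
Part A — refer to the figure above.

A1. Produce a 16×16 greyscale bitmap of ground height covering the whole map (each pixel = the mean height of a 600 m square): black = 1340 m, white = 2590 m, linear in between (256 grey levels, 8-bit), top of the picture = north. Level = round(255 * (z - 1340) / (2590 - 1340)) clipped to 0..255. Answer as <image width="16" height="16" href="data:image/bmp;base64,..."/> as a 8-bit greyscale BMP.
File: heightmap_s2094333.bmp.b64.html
<image width="16" height="16" href="data:image/bmp;base64,Qk02BQAAAAAAADYEAAAoAAAAEAAAABAAAAABAAgAAAAAAAABAAATCwAAEwsAAAABAAAAAAAAAAAAAAEBAQACAgIAAwMDAAQEBAAFBQUABgYGAAcHBwAICAgACQkJAAoKCgALCwsADAwMAA0NDQAODg4ADw8PABAQEAAREREAEhISABMTEwAUFBQAFRUVABYWFgAXFxcAGBgYABkZGQAaGhoAGxsbABwcHAAdHR0AHh4eAB8fHwAgICAAISEhACIiIgAjIyMAJCQkACUlJQAmJiYAJycnACgoKAApKSkAKioqACsrKwAsLCwALS0tAC4uLgAvLy8AMDAwADExMQAyMjIAMzMzADQ0NAA1NTUANjY2ADc3NwA4ODgAOTk5ADo6OgA7OzsAPDw8AD09PQA+Pj4APz8/AEBAQABBQUEAQkJCAENDQwBEREQARUVFAEZGRgBHR0cASEhIAElJSQBKSkoAS0tLAExMTABNTU0ATk5OAE9PTwBQUFAAUVFRAFJSUgBTU1MAVFRUAFVVVQBWVlYAV1dXAFhYWABZWVkAWlpaAFtbWwBcXFwAXV1dAF5eXgBfX18AYGBgAGFhYQBiYmIAY2NjAGRkZABlZWUAZmZmAGdnZwBoaGgAaWlpAGpqagBra2sAbGxsAG1tbQBubm4Ab29vAHBwcABxcXEAcnJyAHNzcwB0dHQAdXV1AHZ2dgB3d3cAeHh4AHl5eQB6enoAe3t7AHx8fAB9fX0Afn5+AH9/fwCAgIAAgYGBAIKCggCDg4MAhISEAIWFhQCGhoYAh4eHAIiIiACJiYkAioqKAIuLiwCMjIwAjY2NAI6OjgCPj48AkJCQAJGRkQCSkpIAk5OTAJSUlACVlZUAlpaWAJeXlwCYmJgAmZmZAJqamgCbm5sAnJycAJ2dnQCenp4An5+fAKCgoAChoaEAoqKiAKOjowCkpKQApaWlAKampgCnp6cAqKioAKmpqQCqqqoAq6urAKysrACtra0Arq6uAK+vrwCwsLAAsbGxALKysgCzs7MAtLS0ALW1tQC2trYAt7e3ALi4uAC5ubkAurq6ALu7uwC8vLwAvb29AL6+vgC/v78AwMDAAMHBwQDCwsIAw8PDAMTExADFxcUAxsbGAMfHxwDIyMgAycnJAMrKygDLy8sAzMzMAM3NzQDOzs4Az8/PANDQ0ADR0dEA0tLSANPT0wDU1NQA1dXVANbW1gDX19cA2NjYANnZ2QDa2toA29vbANzc3ADd3d0A3t7eAN/f3wDg4OAA4eHhAOLi4gDj4+MA5OTkAOXl5QDm5uYA5+fnAOjo6ADp6ekA6urqAOvr6wDs7OwA7e3tAO7u7gDv7+8A8PDwAPHx8QDy8vIA8/PzAPT09AD19fUA9vb2APf39wD4+PgA+fn5APr6+gD7+/sA/Pz8AP39/QD+/v4A////ADY1CRAxTWOJSBxCXlQ5DxcuKhQYSj9NelQcNkxrckUbKyopDw07aWg+VYF0lX1TM140RT8jFUNxXYaMfpuRkklYXF9wNCJJe5mWkIqsiWlYZm1zbikiRVyYrJOo0pJLK21TfHY6K1p0mrGZrtWSTGU3XnSBekU7abGhmpWmlIVgRFFpm5KJXHaZlnlZVXeCZjFPf6Lh2aahm3heYC9qTlQlNG6Oz9fRnp5wRzYqIx07Rm12oZymxJiQaFo9HSYPKCdVloOBr8OIXUg9IxMcFRYnYWdee4i5rFAjGhcUDA4OGl5bNWN4mpZcVyYWDAkECxo+NSBOaW19SltYMiMgDAw="/>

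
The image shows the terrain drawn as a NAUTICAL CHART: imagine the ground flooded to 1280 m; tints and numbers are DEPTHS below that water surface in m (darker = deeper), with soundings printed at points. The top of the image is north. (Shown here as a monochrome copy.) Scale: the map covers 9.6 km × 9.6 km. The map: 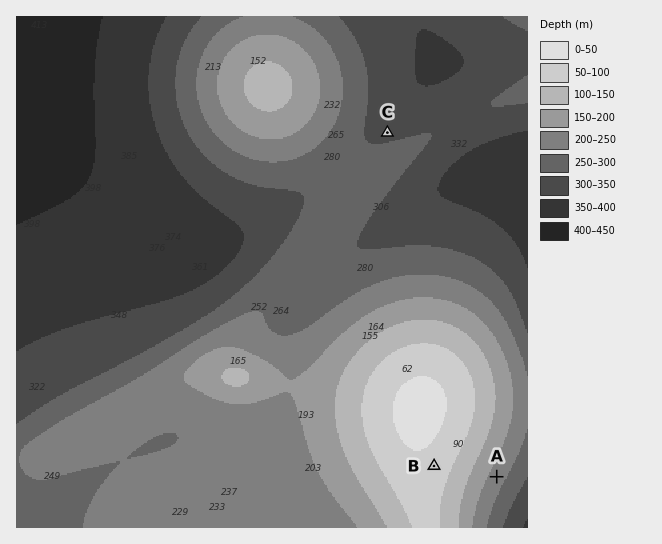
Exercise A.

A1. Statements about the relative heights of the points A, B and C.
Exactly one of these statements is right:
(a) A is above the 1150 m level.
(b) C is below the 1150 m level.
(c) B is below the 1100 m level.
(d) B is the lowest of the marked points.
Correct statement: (b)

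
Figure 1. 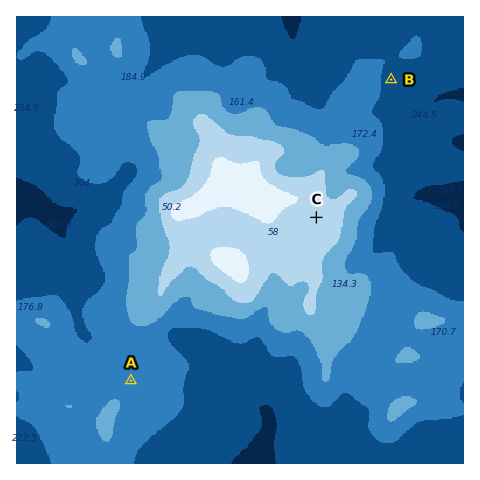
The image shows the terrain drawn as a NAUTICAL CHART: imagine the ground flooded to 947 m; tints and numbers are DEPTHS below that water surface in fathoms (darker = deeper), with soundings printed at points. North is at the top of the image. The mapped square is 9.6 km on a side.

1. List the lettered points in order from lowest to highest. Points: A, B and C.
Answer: B A C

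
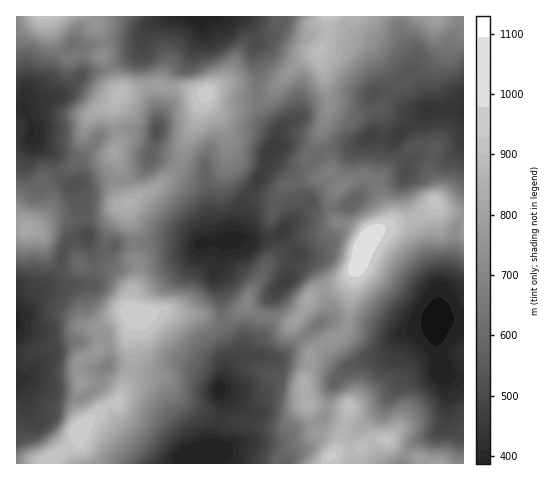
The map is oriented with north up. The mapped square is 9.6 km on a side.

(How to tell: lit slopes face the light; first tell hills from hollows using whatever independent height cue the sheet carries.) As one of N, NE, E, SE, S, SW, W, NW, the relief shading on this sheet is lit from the SE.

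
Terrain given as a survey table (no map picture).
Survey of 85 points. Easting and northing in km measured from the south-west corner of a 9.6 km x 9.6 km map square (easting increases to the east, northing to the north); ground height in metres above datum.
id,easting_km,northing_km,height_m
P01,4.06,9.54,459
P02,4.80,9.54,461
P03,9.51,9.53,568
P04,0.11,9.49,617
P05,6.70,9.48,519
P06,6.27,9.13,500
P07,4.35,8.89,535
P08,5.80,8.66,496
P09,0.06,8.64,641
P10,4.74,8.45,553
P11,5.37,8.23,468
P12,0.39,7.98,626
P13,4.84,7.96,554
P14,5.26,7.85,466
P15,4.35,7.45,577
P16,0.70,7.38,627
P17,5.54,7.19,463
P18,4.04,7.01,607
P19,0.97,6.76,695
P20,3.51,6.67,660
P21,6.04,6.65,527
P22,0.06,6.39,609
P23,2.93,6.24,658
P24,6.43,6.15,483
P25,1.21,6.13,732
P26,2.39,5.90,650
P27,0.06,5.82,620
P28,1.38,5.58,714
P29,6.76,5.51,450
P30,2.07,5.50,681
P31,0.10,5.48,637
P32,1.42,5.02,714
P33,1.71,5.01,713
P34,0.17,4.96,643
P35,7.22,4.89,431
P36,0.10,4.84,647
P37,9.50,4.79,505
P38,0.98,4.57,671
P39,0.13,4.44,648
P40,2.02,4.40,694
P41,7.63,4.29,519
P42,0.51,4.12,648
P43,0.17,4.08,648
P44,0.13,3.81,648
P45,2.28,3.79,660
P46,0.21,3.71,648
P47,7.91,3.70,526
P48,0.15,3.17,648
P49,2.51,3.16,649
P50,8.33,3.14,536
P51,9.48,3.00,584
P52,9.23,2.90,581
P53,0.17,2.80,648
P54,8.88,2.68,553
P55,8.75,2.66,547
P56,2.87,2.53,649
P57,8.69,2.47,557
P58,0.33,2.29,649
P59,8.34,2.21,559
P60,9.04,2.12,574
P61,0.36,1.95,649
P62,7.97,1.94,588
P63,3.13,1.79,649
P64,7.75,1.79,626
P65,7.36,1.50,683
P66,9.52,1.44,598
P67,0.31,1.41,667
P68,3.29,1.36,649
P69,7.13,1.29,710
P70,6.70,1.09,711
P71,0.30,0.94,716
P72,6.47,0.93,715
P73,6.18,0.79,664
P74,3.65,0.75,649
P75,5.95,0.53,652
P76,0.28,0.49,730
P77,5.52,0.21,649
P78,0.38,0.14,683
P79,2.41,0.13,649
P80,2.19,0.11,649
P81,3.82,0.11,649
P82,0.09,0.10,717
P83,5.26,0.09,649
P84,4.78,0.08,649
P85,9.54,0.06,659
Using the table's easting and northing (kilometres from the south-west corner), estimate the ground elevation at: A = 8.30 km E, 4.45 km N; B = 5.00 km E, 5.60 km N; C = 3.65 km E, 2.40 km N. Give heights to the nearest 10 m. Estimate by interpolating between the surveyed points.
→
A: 520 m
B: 600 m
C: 650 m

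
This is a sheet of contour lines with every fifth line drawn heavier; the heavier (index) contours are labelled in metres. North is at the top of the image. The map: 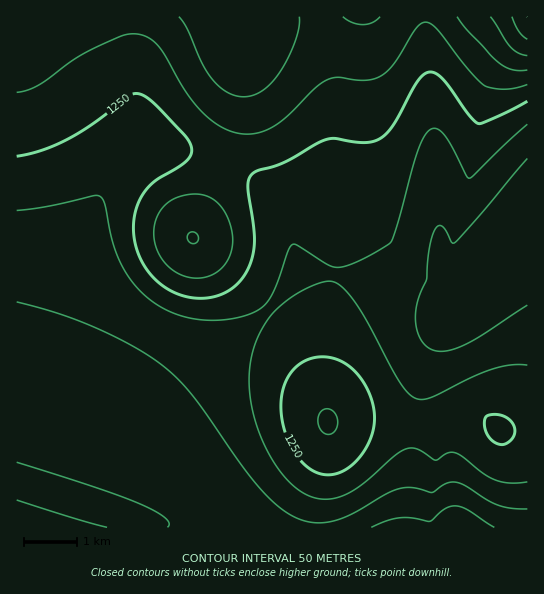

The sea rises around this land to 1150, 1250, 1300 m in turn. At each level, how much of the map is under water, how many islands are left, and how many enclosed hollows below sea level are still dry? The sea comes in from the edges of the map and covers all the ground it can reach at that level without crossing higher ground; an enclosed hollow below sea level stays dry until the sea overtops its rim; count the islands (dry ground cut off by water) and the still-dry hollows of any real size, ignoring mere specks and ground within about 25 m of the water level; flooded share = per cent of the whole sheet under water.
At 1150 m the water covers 21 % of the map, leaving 0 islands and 0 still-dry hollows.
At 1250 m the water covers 69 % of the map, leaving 1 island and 0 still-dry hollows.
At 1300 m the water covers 86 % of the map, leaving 1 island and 0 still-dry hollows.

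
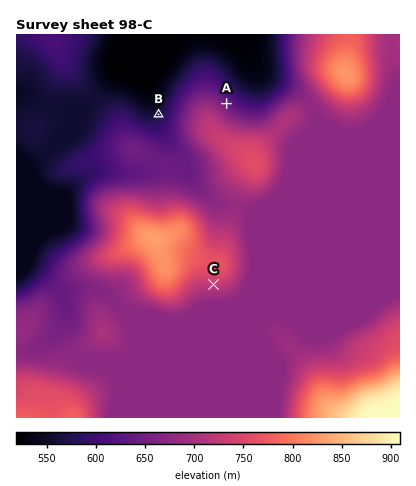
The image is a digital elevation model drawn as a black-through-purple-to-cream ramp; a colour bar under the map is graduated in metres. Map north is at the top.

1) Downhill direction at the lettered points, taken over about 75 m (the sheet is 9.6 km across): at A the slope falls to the NE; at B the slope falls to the NW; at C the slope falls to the S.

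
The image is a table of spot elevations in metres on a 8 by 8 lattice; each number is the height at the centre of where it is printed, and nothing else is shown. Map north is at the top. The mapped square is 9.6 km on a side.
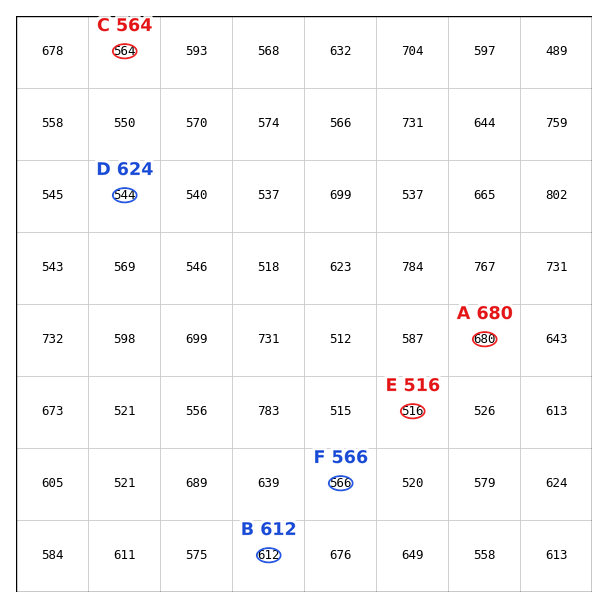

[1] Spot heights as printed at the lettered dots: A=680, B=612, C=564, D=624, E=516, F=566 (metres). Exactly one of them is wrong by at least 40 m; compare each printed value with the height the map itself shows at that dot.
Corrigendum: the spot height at D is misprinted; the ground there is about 544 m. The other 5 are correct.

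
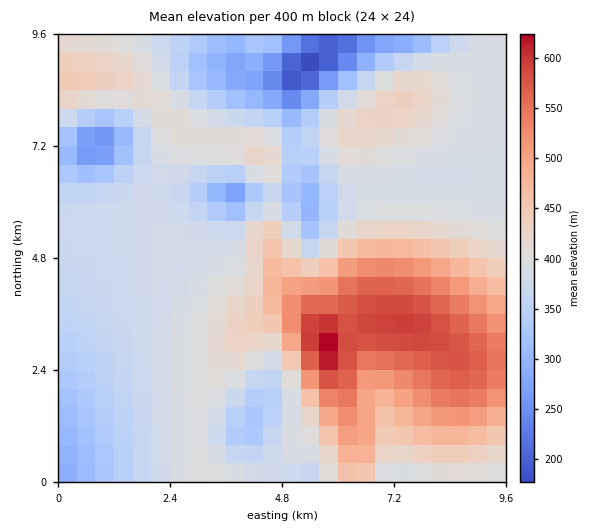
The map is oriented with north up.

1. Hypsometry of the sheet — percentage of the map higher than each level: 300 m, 93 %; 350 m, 82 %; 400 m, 41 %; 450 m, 21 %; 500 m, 15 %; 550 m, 8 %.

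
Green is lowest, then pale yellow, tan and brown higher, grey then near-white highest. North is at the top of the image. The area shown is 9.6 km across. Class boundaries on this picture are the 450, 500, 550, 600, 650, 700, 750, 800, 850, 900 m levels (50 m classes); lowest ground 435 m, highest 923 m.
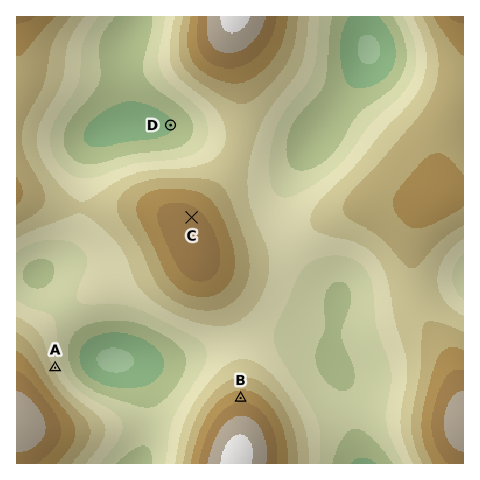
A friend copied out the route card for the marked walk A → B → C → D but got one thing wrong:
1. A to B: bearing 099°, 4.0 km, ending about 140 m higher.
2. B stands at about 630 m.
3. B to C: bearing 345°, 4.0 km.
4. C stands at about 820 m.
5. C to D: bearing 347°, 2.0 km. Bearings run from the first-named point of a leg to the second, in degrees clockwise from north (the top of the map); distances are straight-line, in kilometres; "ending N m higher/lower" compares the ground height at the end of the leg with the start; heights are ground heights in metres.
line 2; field height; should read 780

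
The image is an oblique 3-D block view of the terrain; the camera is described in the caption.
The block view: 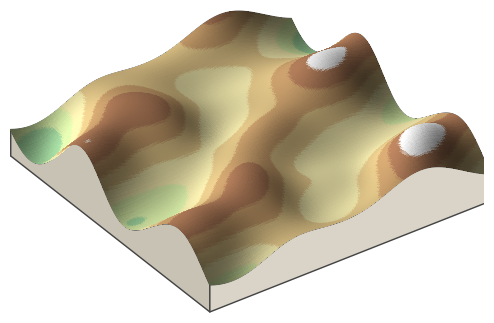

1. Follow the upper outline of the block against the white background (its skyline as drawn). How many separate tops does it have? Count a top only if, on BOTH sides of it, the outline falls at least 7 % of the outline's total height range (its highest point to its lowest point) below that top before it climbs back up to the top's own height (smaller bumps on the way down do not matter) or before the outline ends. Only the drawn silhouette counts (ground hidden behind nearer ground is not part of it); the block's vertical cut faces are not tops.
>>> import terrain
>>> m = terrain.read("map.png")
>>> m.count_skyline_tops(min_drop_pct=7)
2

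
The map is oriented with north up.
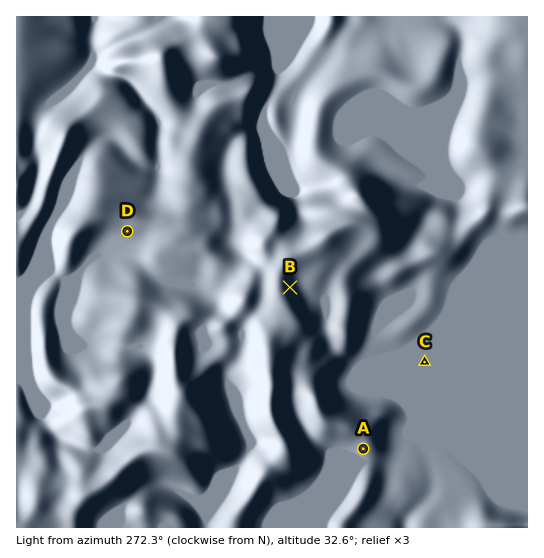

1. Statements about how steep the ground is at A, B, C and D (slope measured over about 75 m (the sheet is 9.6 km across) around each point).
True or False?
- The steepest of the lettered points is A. False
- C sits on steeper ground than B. False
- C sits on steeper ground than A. False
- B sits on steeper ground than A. True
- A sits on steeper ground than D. True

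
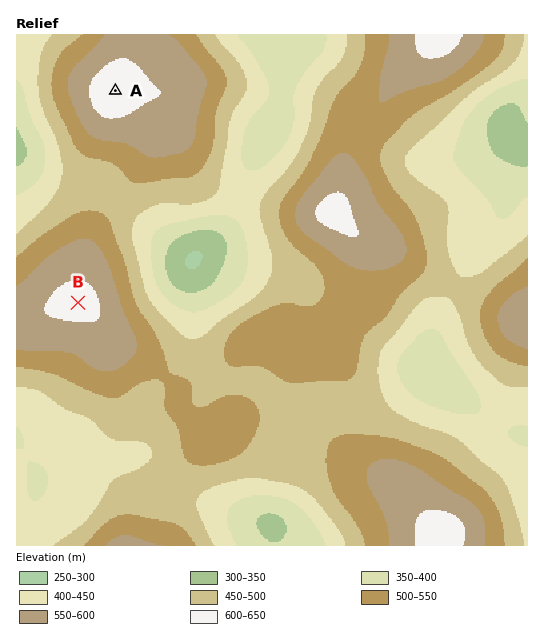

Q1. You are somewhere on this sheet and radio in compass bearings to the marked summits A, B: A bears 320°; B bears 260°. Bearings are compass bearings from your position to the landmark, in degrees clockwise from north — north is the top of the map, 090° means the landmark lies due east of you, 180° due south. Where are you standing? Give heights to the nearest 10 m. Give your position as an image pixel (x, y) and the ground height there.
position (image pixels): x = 265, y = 270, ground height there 440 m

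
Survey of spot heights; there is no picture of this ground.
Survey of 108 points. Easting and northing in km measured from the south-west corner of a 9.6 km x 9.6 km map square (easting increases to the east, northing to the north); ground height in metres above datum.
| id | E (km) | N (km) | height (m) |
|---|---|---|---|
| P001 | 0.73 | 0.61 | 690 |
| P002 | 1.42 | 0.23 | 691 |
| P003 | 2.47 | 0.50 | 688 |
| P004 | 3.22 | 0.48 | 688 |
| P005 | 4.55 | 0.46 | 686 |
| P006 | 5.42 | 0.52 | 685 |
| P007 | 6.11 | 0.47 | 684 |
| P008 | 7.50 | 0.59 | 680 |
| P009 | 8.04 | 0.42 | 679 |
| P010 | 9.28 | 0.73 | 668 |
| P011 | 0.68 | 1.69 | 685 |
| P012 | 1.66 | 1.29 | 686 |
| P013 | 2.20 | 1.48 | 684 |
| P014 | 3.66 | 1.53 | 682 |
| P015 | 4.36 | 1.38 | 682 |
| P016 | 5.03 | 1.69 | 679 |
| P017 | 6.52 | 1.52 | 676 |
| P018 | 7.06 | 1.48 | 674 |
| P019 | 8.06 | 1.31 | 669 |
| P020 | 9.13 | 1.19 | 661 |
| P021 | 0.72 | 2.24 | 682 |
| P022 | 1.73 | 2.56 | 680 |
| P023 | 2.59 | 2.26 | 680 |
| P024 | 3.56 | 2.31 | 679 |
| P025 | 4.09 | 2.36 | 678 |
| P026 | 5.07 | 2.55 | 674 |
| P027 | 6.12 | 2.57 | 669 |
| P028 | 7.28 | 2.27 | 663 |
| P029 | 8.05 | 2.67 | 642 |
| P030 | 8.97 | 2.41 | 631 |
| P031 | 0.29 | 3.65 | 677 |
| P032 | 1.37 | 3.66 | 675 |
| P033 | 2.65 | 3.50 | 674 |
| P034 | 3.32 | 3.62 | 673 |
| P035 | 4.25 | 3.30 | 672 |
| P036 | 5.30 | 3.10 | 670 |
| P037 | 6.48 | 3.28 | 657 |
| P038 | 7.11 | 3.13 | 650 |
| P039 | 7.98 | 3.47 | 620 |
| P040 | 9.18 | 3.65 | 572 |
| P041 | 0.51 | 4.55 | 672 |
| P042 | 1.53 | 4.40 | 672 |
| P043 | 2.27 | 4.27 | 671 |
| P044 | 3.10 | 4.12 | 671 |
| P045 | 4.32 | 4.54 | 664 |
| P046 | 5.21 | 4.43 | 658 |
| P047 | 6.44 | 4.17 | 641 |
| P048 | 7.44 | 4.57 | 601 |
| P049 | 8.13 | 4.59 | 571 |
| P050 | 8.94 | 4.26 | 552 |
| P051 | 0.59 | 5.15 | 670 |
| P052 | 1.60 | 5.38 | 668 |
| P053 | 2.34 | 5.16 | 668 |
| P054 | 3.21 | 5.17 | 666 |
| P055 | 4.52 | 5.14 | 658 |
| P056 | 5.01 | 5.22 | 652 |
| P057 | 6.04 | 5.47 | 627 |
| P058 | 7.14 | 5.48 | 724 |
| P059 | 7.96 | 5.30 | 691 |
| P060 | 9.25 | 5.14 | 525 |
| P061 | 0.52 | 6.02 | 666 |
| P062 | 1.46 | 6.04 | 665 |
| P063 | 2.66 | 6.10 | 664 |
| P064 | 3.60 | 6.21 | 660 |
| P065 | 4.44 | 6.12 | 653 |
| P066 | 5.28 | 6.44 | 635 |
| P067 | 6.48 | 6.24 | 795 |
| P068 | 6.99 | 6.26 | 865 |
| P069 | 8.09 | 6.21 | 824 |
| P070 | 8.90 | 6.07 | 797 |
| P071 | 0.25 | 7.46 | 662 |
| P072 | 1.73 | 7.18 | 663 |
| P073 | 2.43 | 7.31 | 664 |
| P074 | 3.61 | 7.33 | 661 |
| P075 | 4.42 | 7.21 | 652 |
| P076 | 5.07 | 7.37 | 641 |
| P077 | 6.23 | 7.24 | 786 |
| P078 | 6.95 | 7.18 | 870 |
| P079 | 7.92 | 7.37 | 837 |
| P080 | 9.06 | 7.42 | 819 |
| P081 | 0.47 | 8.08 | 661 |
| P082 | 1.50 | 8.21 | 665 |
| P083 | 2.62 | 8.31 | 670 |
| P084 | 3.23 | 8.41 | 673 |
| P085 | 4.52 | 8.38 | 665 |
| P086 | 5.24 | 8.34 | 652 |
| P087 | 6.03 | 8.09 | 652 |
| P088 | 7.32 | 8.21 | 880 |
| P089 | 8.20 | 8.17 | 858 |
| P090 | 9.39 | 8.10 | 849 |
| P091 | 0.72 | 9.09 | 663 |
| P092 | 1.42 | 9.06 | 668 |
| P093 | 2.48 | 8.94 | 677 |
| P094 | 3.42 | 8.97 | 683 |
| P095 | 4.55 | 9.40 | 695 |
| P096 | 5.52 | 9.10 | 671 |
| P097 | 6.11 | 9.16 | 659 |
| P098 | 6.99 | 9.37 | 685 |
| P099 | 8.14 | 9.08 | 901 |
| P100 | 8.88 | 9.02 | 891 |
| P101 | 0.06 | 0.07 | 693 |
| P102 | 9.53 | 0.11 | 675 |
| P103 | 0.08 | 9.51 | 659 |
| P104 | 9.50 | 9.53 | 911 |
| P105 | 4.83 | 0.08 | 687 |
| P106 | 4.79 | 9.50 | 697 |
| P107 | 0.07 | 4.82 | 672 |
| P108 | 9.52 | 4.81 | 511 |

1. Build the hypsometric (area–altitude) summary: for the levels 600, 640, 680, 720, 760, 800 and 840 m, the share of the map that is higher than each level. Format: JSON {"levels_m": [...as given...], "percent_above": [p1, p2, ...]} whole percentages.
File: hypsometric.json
{"levels_m": [600, 640, 680, 720, 760, 800, 840], "percent_above": [96, 89, 33, 14, 13, 12, 7]}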